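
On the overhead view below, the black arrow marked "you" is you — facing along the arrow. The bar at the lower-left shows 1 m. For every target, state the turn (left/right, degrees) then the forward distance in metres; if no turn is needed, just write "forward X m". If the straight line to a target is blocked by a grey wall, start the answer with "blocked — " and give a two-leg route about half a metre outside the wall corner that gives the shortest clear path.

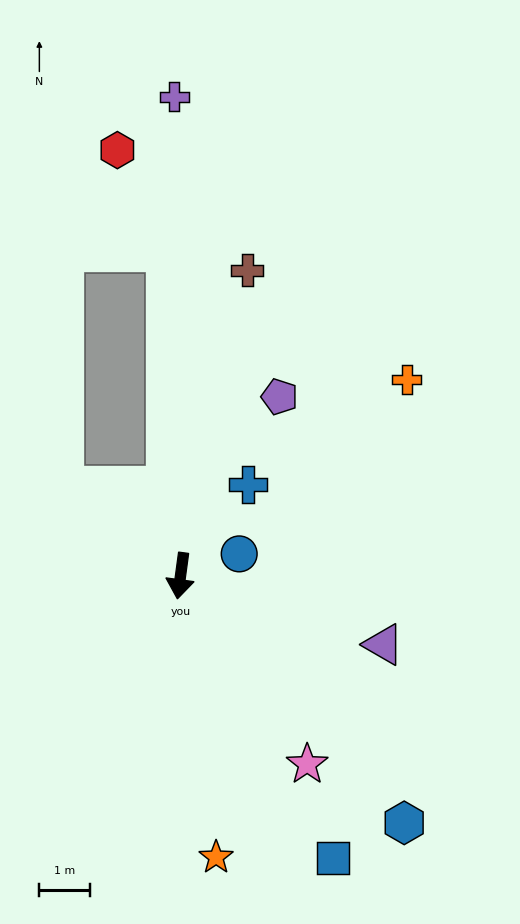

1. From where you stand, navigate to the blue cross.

turn left 151°, forward 2.2 m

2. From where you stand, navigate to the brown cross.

turn left 175°, forward 6.1 m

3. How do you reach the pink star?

turn left 42°, forward 4.5 m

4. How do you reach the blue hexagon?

turn left 50°, forward 6.6 m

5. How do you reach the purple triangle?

turn left 79°, forward 4.2 m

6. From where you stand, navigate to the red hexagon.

blocked — turn right 170°, forward 6.4 m, then turn left 24°, forward 2.2 m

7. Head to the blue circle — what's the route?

turn left 118°, forward 1.2 m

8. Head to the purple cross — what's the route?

turn right 172°, forward 9.4 m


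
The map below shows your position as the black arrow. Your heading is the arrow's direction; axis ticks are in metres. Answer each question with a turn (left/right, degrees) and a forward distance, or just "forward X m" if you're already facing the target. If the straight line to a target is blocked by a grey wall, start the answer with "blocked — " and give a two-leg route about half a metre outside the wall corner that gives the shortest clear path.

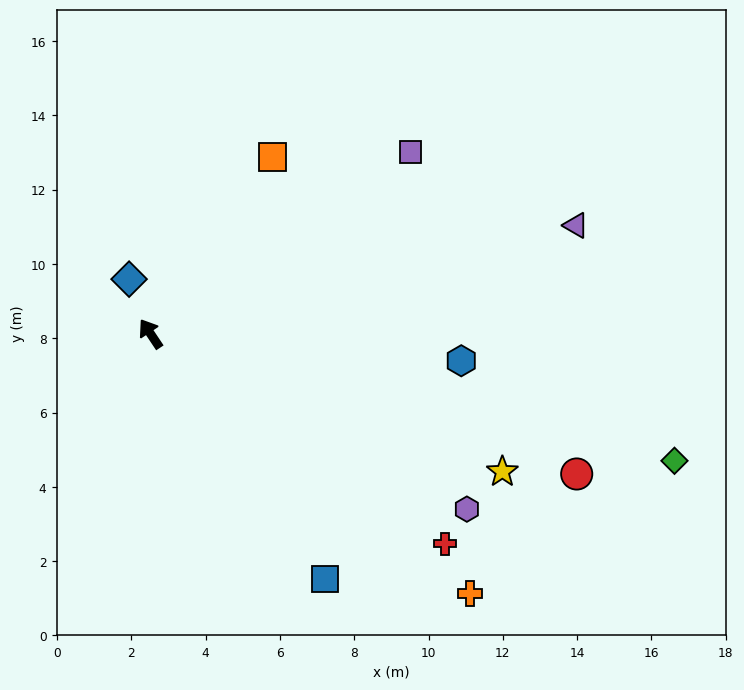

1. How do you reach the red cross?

turn right 159°, forward 9.7 m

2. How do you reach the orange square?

turn right 68°, forward 5.8 m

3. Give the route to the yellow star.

turn right 145°, forward 10.2 m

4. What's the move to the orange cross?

turn right 163°, forward 11.1 m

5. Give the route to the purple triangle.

turn right 109°, forward 11.8 m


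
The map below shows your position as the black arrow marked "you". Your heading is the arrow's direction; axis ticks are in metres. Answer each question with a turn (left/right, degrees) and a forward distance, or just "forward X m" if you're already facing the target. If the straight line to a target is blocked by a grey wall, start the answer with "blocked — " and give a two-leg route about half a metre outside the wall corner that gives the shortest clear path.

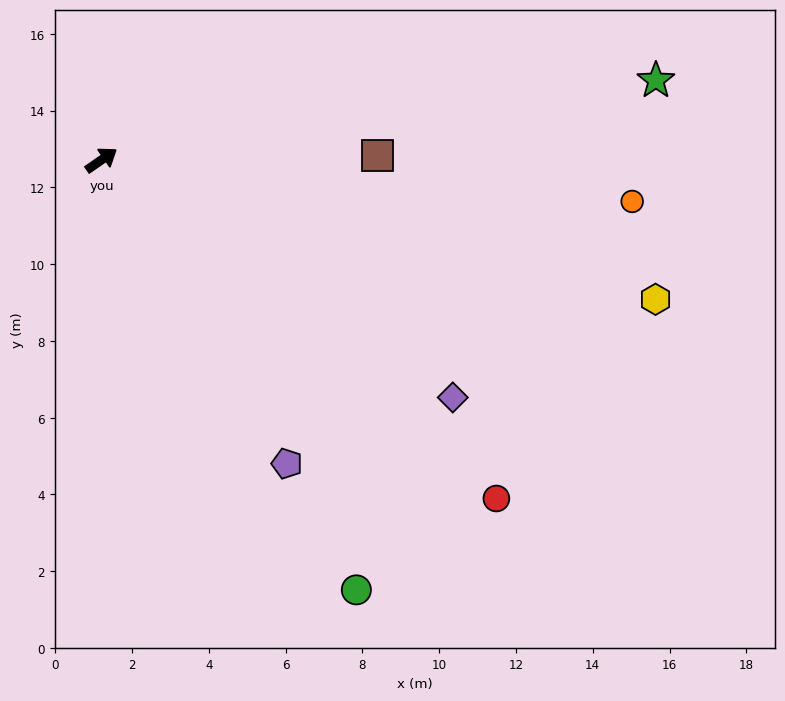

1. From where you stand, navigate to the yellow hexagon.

turn right 49°, forward 14.9 m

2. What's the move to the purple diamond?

turn right 69°, forward 11.0 m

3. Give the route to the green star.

turn right 27°, forward 14.6 m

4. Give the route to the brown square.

turn right 34°, forward 7.2 m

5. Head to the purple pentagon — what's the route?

turn right 93°, forward 9.3 m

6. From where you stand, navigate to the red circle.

turn right 75°, forward 13.5 m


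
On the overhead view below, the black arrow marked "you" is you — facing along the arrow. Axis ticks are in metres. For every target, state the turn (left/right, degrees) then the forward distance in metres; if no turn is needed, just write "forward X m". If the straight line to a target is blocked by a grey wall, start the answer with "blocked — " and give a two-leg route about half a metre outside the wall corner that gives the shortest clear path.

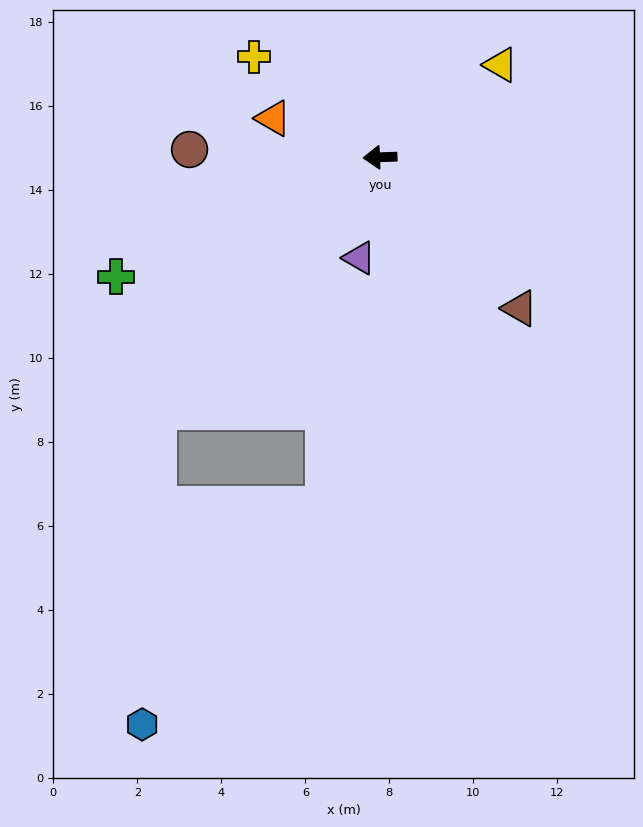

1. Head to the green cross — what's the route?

turn left 22°, forward 6.9 m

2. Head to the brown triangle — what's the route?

turn left 131°, forward 4.9 m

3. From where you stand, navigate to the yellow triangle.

turn right 145°, forward 3.6 m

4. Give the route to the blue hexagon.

blocked — turn left 47°, forward 8.0 m, then turn left 38°, forward 7.4 m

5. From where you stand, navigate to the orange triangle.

turn right 22°, forward 2.7 m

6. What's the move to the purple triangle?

turn left 76°, forward 2.4 m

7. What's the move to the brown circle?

turn right 5°, forward 4.5 m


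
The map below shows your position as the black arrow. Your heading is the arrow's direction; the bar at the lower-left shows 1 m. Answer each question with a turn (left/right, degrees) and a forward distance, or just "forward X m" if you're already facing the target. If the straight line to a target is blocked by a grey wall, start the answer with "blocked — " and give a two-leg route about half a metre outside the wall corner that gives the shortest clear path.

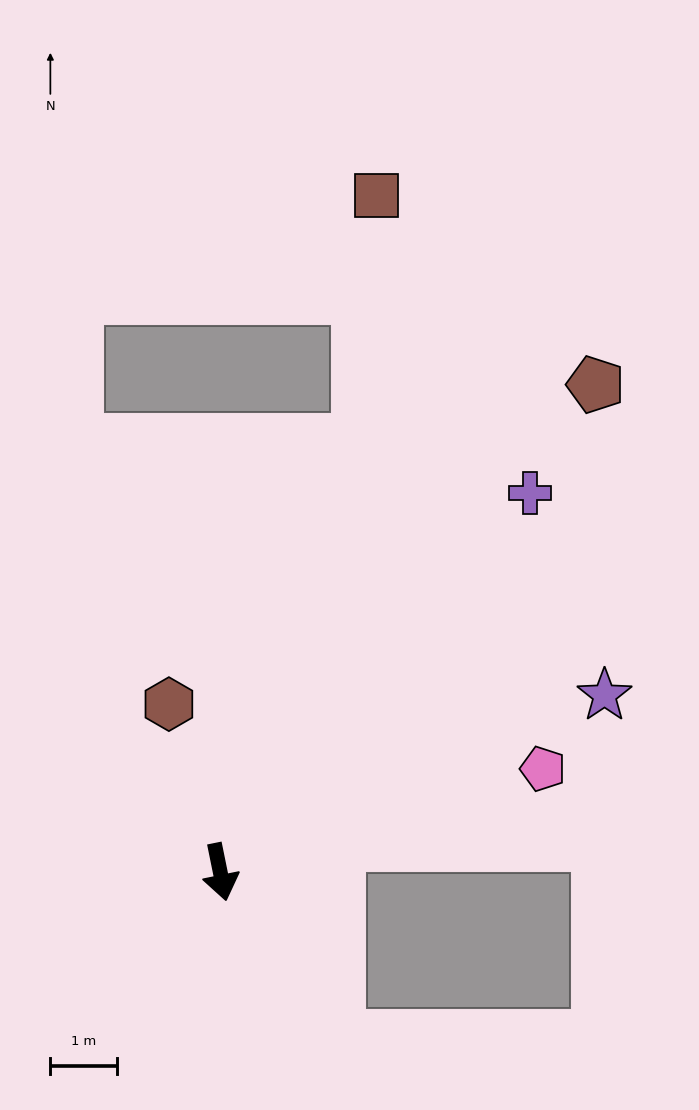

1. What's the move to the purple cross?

turn left 129°, forward 7.4 m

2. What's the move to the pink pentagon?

turn left 96°, forward 5.1 m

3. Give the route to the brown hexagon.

turn right 174°, forward 2.6 m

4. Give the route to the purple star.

turn left 103°, forward 6.4 m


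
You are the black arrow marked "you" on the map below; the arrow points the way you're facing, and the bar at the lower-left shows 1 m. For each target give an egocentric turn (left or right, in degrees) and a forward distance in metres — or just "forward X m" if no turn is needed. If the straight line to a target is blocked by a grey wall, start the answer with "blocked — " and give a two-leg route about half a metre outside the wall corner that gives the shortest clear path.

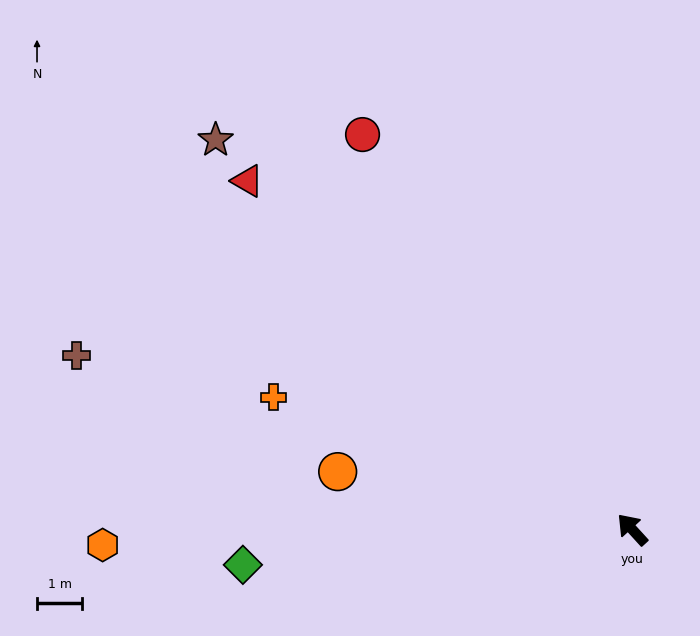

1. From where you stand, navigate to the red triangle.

turn left 5°, forward 11.5 m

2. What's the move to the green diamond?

turn left 53°, forward 8.7 m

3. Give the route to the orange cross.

turn left 27°, forward 8.5 m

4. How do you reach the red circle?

turn right 8°, forward 10.6 m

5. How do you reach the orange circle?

turn left 37°, forward 6.7 m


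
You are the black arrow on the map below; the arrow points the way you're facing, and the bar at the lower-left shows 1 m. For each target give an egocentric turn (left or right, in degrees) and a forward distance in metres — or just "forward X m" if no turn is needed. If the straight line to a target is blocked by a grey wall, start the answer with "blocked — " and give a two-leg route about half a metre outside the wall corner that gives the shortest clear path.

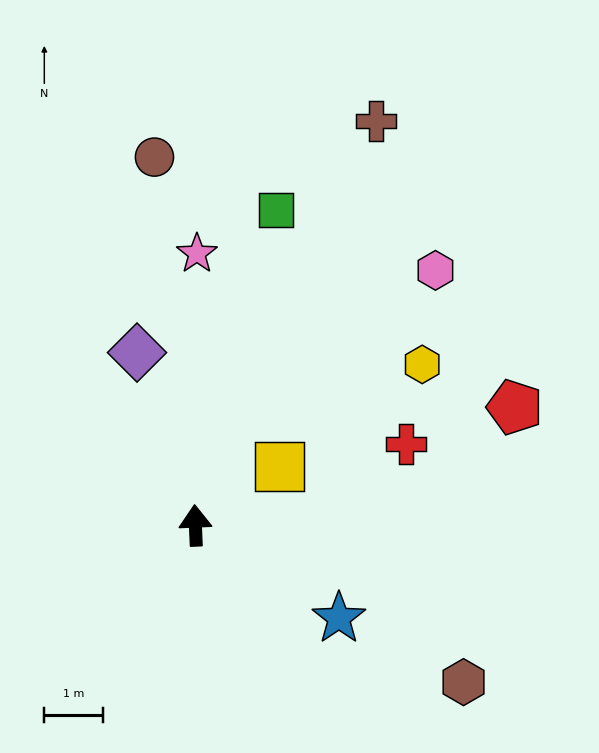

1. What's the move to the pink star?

turn right 3°, forward 4.6 m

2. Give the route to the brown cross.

turn right 26°, forward 7.5 m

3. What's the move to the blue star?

turn right 125°, forward 2.9 m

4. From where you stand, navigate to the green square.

turn right 17°, forward 5.5 m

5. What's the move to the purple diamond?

turn left 16°, forward 3.1 m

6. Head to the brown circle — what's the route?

turn left 4°, forward 6.3 m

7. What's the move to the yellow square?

turn right 57°, forward 1.7 m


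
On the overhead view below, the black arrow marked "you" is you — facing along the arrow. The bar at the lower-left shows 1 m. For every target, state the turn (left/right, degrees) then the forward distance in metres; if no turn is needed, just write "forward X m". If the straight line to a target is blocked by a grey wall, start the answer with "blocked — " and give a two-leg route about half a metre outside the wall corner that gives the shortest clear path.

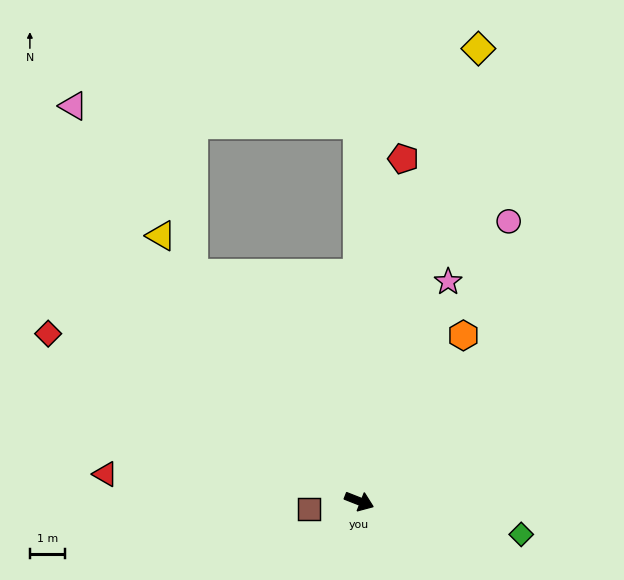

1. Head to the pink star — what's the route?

turn left 89°, forward 6.7 m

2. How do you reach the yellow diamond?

turn left 97°, forward 13.3 m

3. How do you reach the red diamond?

turn left 173°, forward 10.1 m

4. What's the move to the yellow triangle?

turn left 148°, forward 9.4 m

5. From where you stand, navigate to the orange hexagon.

turn left 79°, forward 5.6 m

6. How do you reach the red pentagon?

turn left 104°, forward 9.8 m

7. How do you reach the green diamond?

turn left 10°, forward 4.7 m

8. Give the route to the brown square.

turn right 149°, forward 1.4 m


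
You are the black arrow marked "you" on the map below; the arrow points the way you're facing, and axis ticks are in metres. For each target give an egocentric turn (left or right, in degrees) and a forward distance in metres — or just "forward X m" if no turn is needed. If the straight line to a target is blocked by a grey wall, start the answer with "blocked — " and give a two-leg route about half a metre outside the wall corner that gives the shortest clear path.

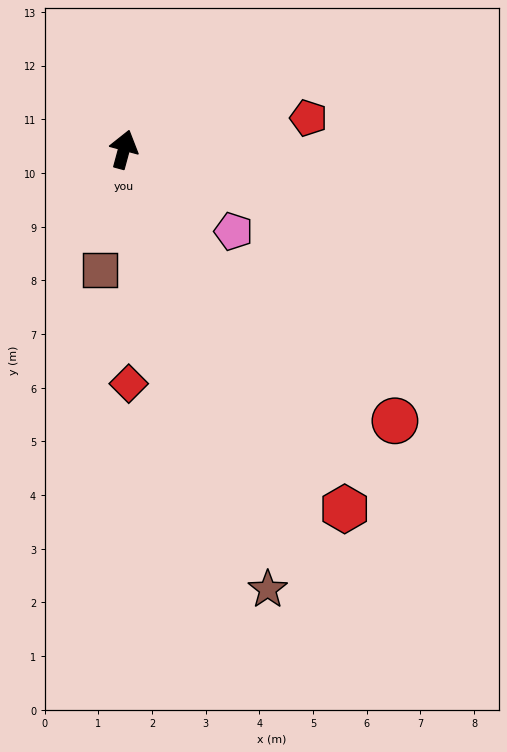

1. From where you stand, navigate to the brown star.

turn right 147°, forward 8.6 m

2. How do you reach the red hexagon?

turn right 133°, forward 7.9 m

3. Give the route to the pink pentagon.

turn right 112°, forward 2.5 m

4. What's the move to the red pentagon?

turn right 65°, forward 3.5 m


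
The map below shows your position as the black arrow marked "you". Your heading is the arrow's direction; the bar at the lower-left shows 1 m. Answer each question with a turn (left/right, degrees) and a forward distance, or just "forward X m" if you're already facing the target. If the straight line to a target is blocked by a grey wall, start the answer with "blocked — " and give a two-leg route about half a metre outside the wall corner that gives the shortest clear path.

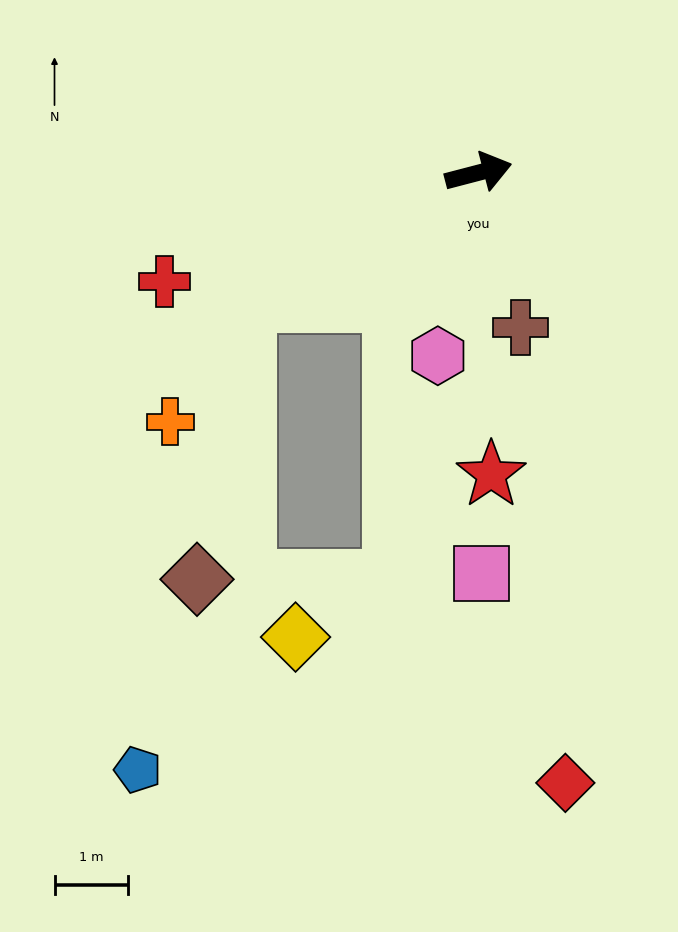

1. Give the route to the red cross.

turn right 175°, forward 4.5 m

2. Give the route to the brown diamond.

blocked — turn right 166°, forward 3.6 m, then turn left 52°, forward 3.8 m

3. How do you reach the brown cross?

turn right 89°, forward 2.2 m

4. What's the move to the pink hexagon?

turn right 117°, forward 2.5 m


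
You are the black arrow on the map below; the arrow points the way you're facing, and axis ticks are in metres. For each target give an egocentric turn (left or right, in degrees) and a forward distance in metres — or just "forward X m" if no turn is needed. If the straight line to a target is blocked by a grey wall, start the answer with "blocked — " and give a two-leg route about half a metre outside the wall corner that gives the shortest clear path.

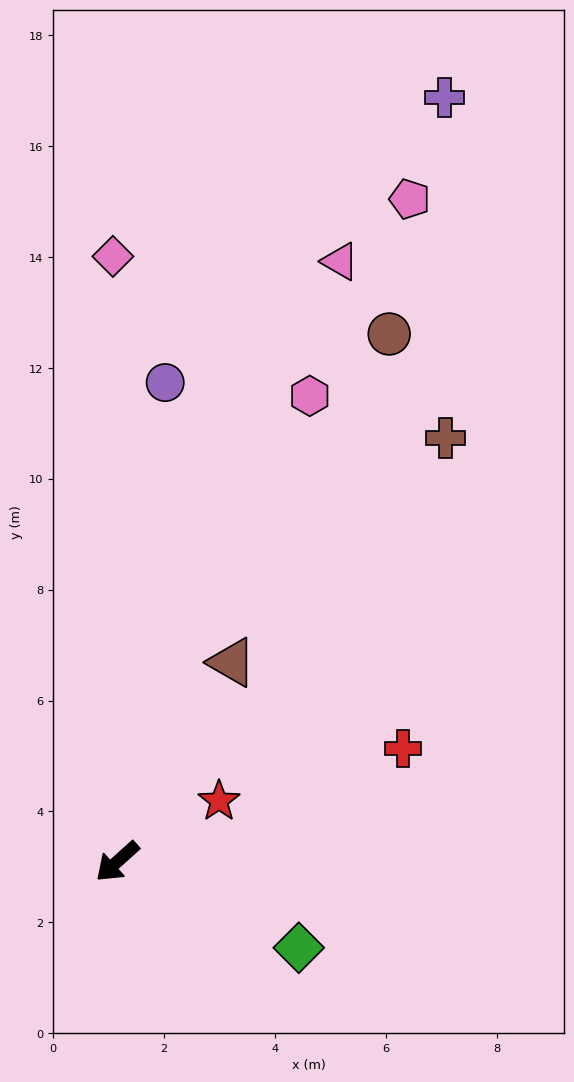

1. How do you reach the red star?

turn left 169°, forward 2.1 m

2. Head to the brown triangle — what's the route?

turn right 162°, forward 4.1 m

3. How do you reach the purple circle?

turn right 138°, forward 8.7 m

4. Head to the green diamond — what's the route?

turn left 113°, forward 3.6 m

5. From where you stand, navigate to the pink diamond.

turn right 132°, forward 10.9 m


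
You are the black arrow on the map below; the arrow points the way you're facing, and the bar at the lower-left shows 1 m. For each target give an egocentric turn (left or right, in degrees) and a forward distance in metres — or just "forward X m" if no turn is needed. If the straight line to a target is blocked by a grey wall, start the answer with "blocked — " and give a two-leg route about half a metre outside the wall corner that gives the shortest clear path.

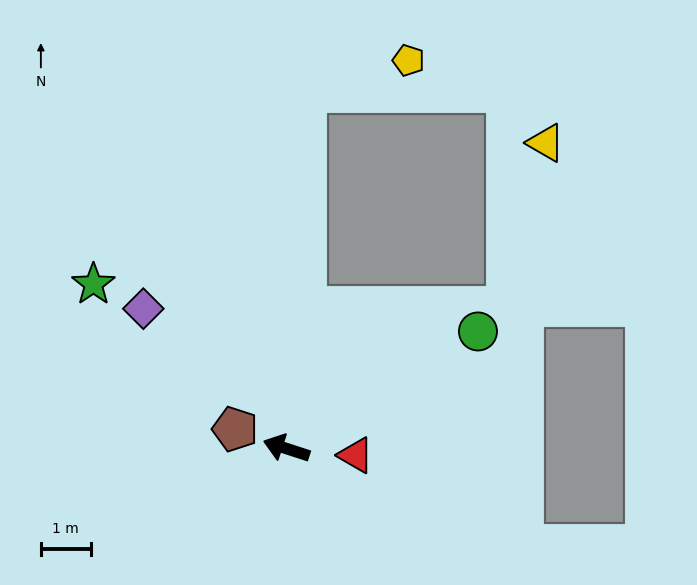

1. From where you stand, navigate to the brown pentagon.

turn right 3°, forward 1.1 m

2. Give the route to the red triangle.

turn right 168°, forward 1.4 m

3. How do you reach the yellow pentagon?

blocked — turn right 75°, forward 7.2 m, then turn right 70°, forward 2.2 m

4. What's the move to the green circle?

turn right 131°, forward 4.5 m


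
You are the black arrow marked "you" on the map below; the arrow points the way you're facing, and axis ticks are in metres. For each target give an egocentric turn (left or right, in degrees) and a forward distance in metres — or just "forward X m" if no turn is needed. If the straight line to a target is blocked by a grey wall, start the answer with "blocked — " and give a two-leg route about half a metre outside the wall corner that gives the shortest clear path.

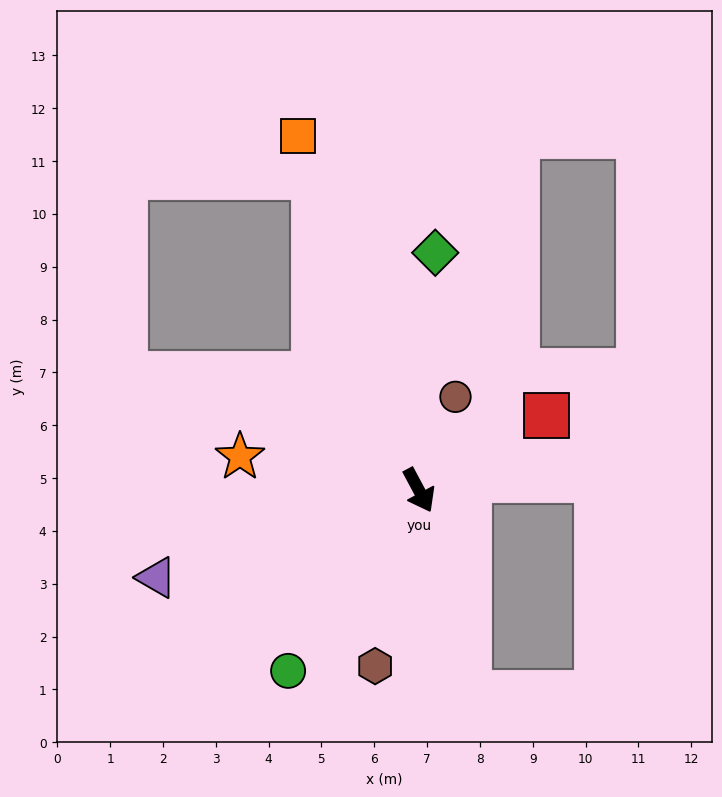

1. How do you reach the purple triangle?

turn right 100°, forward 5.2 m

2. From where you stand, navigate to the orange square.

turn left 171°, forward 7.1 m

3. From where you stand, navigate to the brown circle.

turn left 130°, forward 1.9 m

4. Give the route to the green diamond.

turn left 148°, forward 4.5 m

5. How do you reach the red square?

turn left 92°, forward 2.8 m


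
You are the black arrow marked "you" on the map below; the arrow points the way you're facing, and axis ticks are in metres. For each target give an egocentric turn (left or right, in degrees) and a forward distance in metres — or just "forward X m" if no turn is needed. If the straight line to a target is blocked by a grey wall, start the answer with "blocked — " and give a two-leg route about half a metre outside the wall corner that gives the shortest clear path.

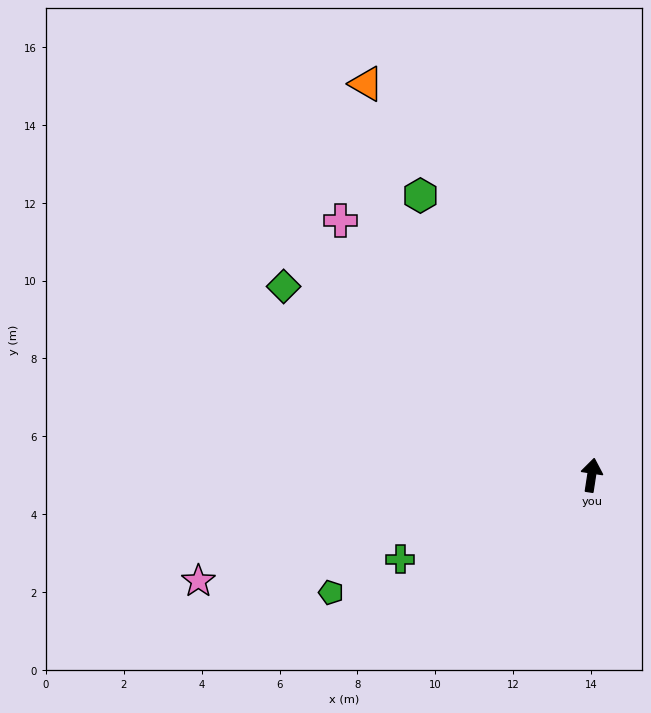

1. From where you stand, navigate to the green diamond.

turn left 67°, forward 9.3 m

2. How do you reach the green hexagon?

turn left 40°, forward 8.4 m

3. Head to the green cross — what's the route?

turn left 122°, forward 5.4 m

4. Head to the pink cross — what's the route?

turn left 53°, forward 9.2 m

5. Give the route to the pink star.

turn left 114°, forward 10.5 m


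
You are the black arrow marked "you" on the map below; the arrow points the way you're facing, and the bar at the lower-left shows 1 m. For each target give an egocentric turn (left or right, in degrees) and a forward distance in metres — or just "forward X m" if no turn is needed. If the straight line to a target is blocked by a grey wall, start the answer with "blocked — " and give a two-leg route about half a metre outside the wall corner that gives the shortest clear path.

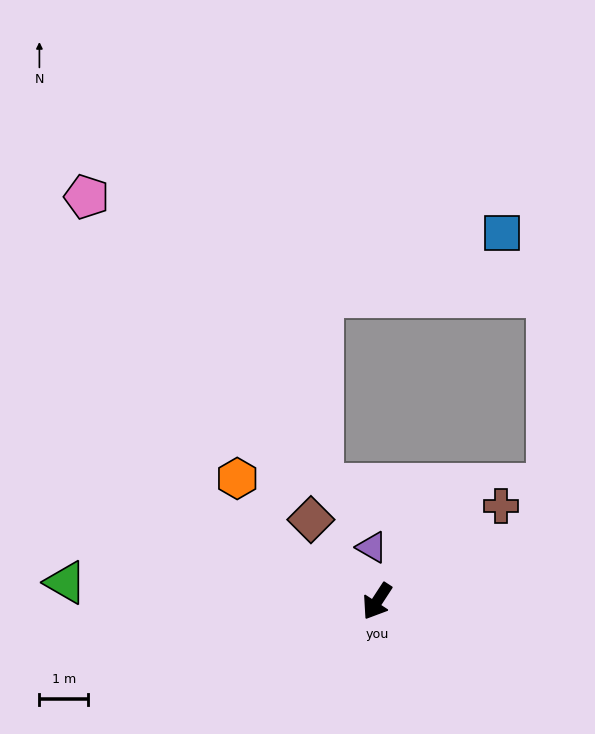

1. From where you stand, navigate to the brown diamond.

turn right 108°, forward 2.2 m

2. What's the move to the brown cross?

turn left 161°, forward 3.2 m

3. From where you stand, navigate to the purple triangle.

turn right 141°, forward 1.1 m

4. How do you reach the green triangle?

turn right 60°, forward 6.4 m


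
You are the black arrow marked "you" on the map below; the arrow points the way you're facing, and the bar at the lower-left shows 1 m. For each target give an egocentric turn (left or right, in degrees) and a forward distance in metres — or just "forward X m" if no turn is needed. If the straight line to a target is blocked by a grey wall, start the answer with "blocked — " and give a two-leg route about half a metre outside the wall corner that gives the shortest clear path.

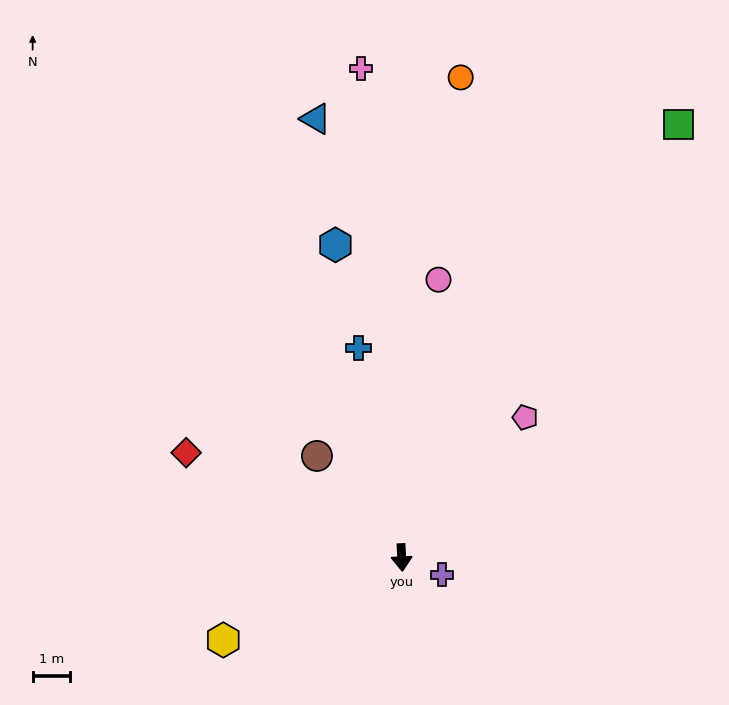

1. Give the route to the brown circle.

turn right 143°, forward 3.6 m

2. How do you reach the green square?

turn left 145°, forward 13.8 m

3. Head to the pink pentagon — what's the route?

turn left 136°, forward 5.0 m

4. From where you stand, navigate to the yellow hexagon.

turn right 68°, forward 5.3 m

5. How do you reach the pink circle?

turn left 170°, forward 7.5 m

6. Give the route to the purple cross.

turn left 64°, forward 1.2 m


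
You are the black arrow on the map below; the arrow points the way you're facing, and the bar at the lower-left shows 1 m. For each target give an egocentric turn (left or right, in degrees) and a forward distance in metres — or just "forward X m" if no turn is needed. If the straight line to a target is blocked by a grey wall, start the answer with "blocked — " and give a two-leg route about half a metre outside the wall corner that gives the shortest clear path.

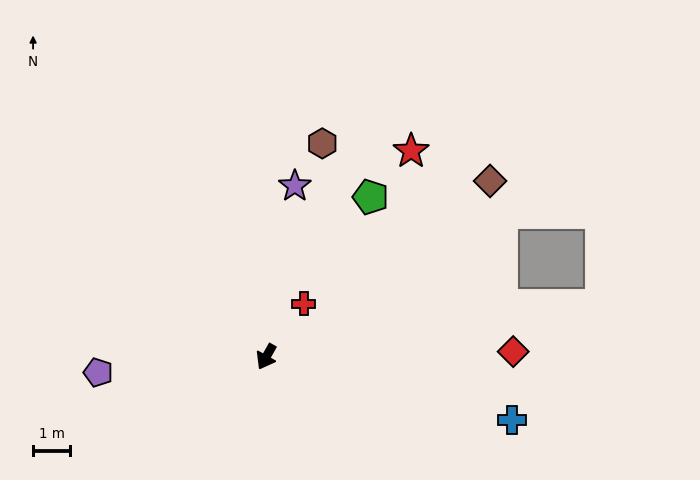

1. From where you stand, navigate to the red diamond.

turn left 121°, forward 6.7 m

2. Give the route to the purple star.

turn right 160°, forward 4.7 m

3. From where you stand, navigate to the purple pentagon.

turn right 55°, forward 4.6 m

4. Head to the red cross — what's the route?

turn left 174°, forward 1.8 m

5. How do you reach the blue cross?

turn left 105°, forward 6.9 m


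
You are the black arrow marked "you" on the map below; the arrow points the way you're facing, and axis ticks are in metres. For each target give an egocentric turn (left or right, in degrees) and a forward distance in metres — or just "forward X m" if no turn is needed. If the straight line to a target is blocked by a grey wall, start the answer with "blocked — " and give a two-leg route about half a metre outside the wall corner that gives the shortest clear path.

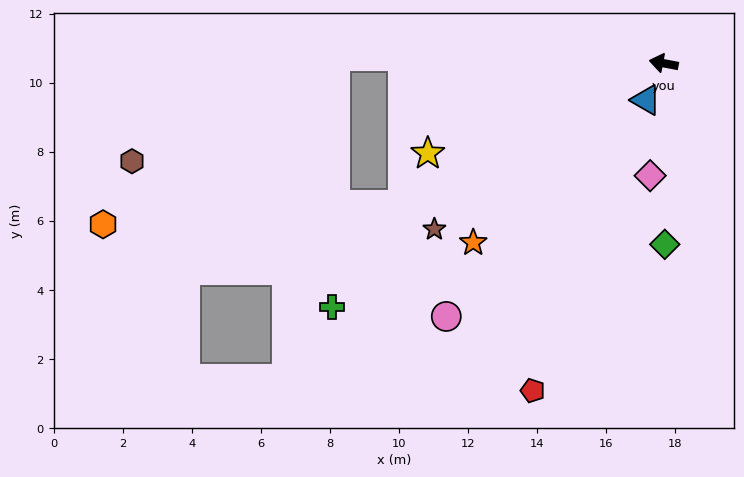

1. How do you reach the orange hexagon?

blocked — turn left 39°, forward 8.6 m, then turn right 24°, forward 8.7 m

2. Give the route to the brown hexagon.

blocked — turn left 10°, forward 9.5 m, then turn left 28°, forward 6.6 m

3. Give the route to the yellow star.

turn left 32°, forward 7.3 m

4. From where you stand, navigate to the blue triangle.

turn left 75°, forward 1.2 m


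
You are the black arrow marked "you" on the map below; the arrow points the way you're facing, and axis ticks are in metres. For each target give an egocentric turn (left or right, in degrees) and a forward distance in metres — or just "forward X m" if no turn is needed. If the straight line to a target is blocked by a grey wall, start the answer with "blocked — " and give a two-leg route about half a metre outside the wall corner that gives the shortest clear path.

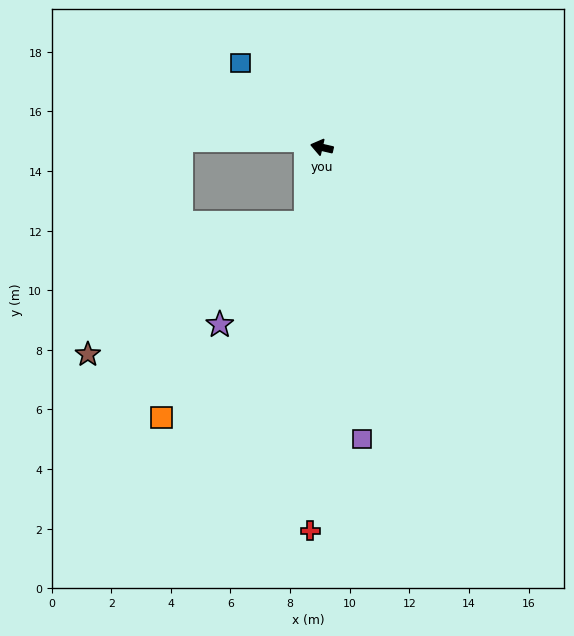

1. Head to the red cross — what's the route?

turn left 101°, forward 12.9 m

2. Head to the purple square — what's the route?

turn left 111°, forward 9.9 m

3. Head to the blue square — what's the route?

turn right 33°, forward 3.9 m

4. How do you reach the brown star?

blocked — turn left 91°, forward 2.6 m, then turn right 47°, forward 8.5 m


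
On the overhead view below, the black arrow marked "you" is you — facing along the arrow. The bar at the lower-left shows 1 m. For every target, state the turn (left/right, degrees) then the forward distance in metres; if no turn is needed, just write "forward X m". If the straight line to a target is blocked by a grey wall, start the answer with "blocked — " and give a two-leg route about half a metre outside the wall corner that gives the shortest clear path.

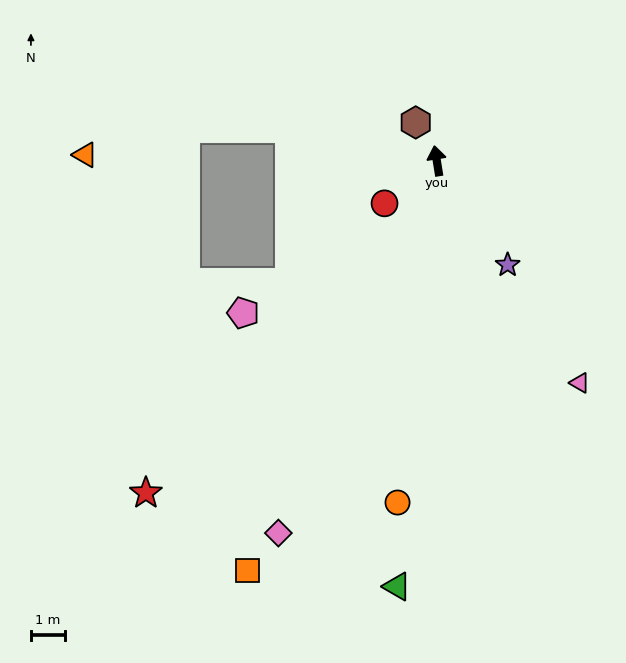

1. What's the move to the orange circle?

turn left 164°, forward 10.1 m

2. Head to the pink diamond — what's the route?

turn left 148°, forward 11.9 m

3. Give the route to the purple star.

turn right 155°, forward 3.7 m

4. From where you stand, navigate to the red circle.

turn left 120°, forward 2.0 m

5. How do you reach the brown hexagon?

turn left 20°, forward 1.3 m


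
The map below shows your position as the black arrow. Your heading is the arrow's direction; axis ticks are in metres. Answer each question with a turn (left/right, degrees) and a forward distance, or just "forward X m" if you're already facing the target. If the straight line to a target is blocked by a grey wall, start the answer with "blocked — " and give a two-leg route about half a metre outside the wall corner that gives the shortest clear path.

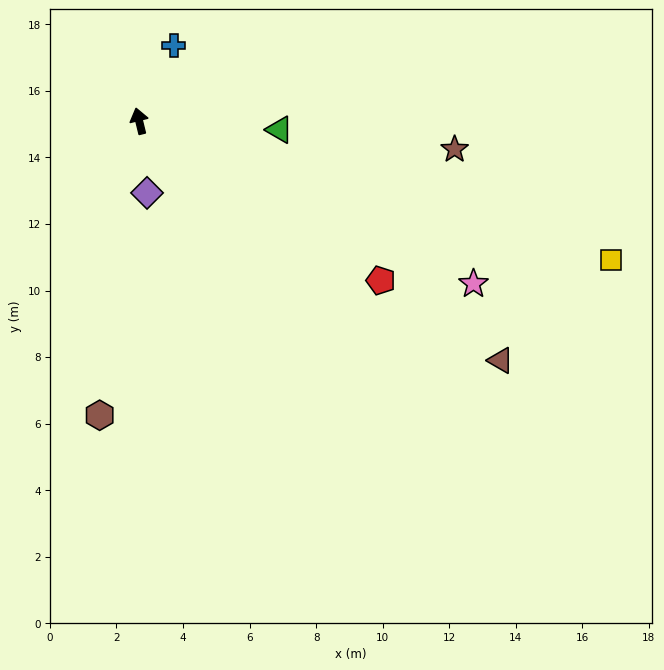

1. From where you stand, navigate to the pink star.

turn right 130°, forward 11.2 m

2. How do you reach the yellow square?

turn right 120°, forward 14.8 m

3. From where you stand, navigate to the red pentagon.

turn right 137°, forward 8.7 m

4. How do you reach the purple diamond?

turn left 173°, forward 2.2 m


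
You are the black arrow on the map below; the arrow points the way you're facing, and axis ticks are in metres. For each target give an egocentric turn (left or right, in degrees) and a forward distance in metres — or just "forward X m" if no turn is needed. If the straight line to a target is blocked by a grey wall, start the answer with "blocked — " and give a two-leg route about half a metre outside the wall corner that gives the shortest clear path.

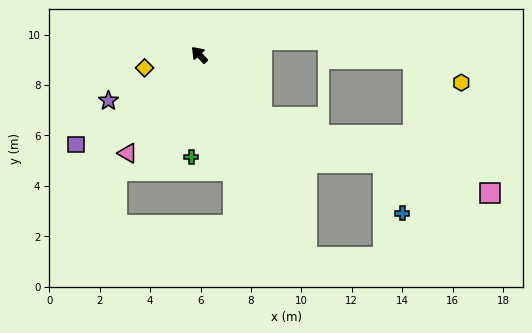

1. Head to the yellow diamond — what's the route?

turn left 60°, forward 2.2 m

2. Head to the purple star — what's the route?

turn left 74°, forward 4.0 m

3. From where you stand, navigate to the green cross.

turn left 133°, forward 4.1 m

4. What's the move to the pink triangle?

turn left 101°, forward 4.8 m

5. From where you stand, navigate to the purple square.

turn left 83°, forward 6.0 m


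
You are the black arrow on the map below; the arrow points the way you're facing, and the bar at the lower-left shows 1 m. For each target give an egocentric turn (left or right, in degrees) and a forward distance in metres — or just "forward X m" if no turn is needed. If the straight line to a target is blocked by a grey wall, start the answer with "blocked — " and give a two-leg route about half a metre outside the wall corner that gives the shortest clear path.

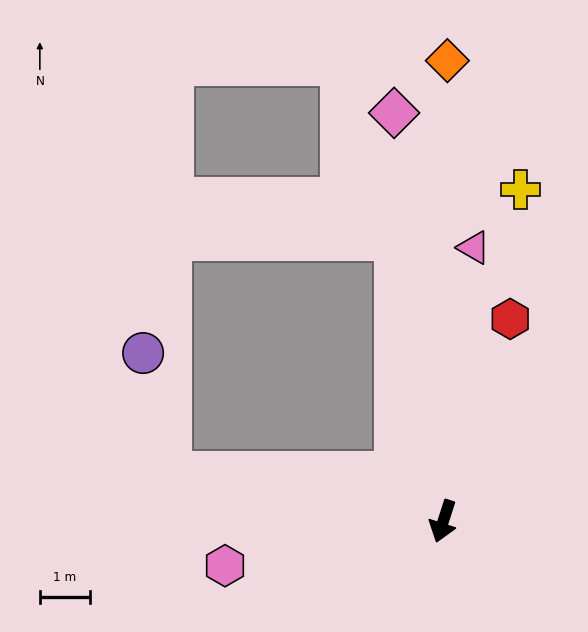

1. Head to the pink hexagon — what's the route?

turn right 61°, forward 4.4 m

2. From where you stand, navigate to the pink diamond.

turn right 155°, forward 8.2 m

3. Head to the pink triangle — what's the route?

turn right 168°, forward 5.5 m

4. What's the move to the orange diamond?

turn right 163°, forward 9.1 m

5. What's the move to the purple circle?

blocked — turn right 82°, forward 5.5 m, then turn right 67°, forward 2.4 m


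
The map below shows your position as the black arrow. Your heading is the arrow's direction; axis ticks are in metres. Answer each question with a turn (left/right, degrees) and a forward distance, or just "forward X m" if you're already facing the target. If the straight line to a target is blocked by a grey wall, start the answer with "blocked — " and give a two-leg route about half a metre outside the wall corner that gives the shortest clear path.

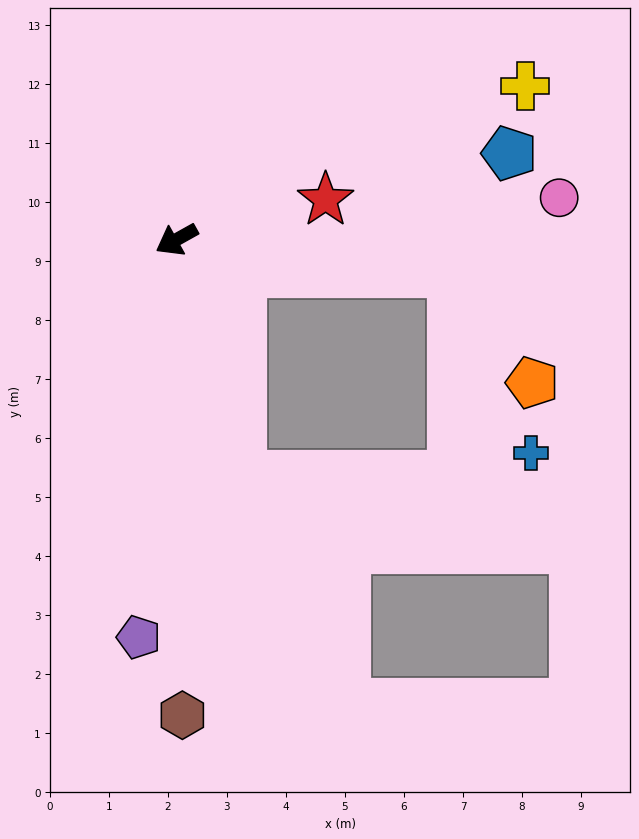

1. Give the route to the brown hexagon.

turn left 62°, forward 8.1 m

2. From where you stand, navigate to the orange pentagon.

blocked — turn left 144°, forward 4.7 m, then turn right 47°, forward 2.3 m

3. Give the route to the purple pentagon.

turn left 55°, forward 6.8 m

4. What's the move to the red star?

turn left 166°, forward 2.6 m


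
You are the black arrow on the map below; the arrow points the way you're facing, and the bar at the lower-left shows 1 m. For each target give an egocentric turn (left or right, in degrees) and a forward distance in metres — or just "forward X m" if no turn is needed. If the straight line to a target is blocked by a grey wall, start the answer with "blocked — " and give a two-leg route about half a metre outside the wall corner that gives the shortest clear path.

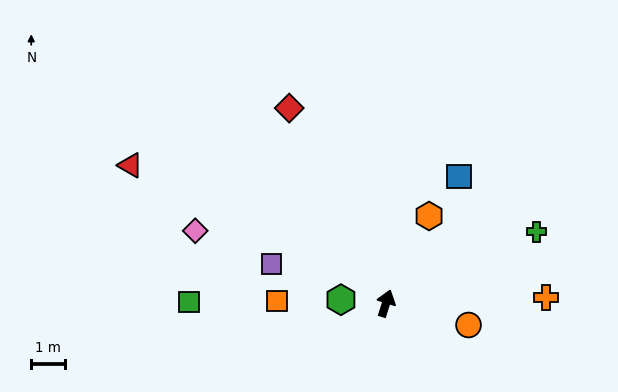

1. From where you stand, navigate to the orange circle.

turn right 87°, forward 2.5 m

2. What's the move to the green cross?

turn right 47°, forward 4.9 m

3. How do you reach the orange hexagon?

turn right 9°, forward 2.9 m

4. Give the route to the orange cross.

turn right 70°, forward 4.7 m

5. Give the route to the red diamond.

turn left 44°, forward 6.4 m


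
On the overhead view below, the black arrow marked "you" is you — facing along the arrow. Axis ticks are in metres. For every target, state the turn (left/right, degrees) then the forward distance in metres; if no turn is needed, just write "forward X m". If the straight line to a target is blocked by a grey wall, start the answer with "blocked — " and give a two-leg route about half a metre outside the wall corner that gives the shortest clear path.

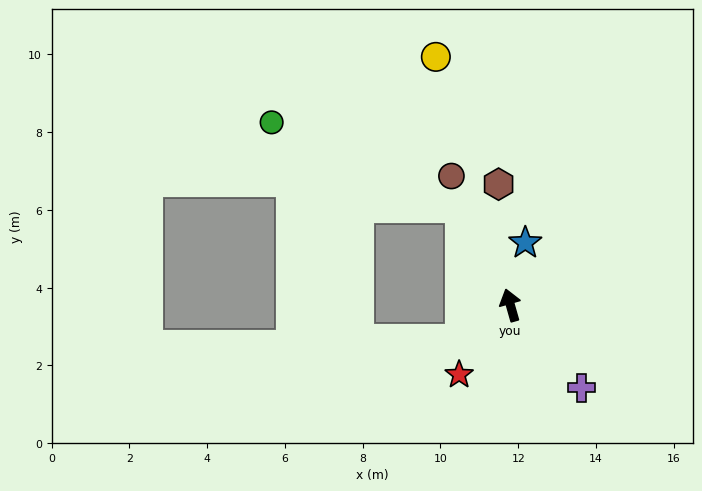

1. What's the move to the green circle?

blocked — turn left 10°, forward 2.8 m, then turn left 40°, forward 5.3 m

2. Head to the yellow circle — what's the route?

forward 6.7 m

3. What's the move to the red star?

turn left 128°, forward 2.2 m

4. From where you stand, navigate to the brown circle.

turn left 9°, forward 3.6 m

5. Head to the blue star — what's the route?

turn right 29°, forward 1.6 m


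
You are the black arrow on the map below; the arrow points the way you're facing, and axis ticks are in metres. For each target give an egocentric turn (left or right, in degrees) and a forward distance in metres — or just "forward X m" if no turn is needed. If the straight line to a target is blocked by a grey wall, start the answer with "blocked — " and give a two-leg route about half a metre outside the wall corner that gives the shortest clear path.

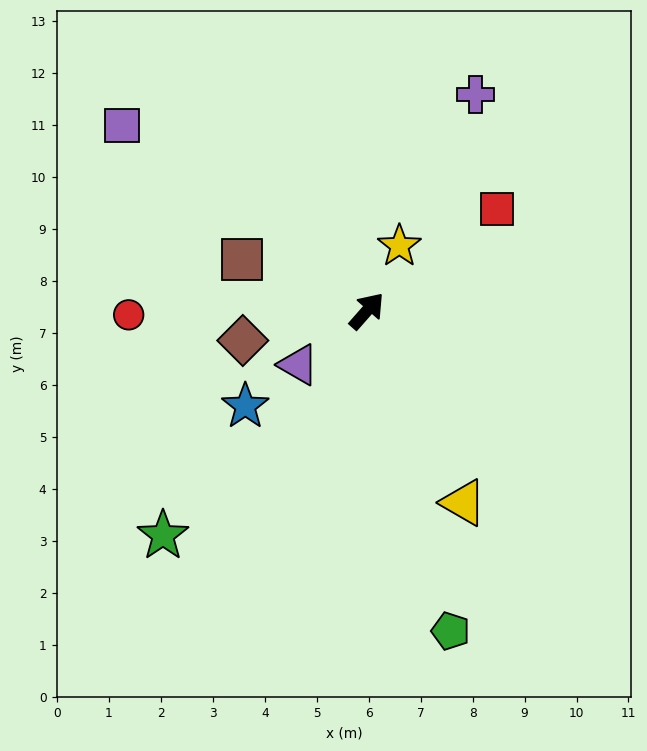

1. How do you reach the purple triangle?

turn left 170°, forward 1.7 m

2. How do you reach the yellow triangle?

turn right 112°, forward 4.1 m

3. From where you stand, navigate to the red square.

turn right 11°, forward 3.2 m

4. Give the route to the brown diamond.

turn left 145°, forward 2.5 m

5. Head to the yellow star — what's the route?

turn left 15°, forward 1.4 m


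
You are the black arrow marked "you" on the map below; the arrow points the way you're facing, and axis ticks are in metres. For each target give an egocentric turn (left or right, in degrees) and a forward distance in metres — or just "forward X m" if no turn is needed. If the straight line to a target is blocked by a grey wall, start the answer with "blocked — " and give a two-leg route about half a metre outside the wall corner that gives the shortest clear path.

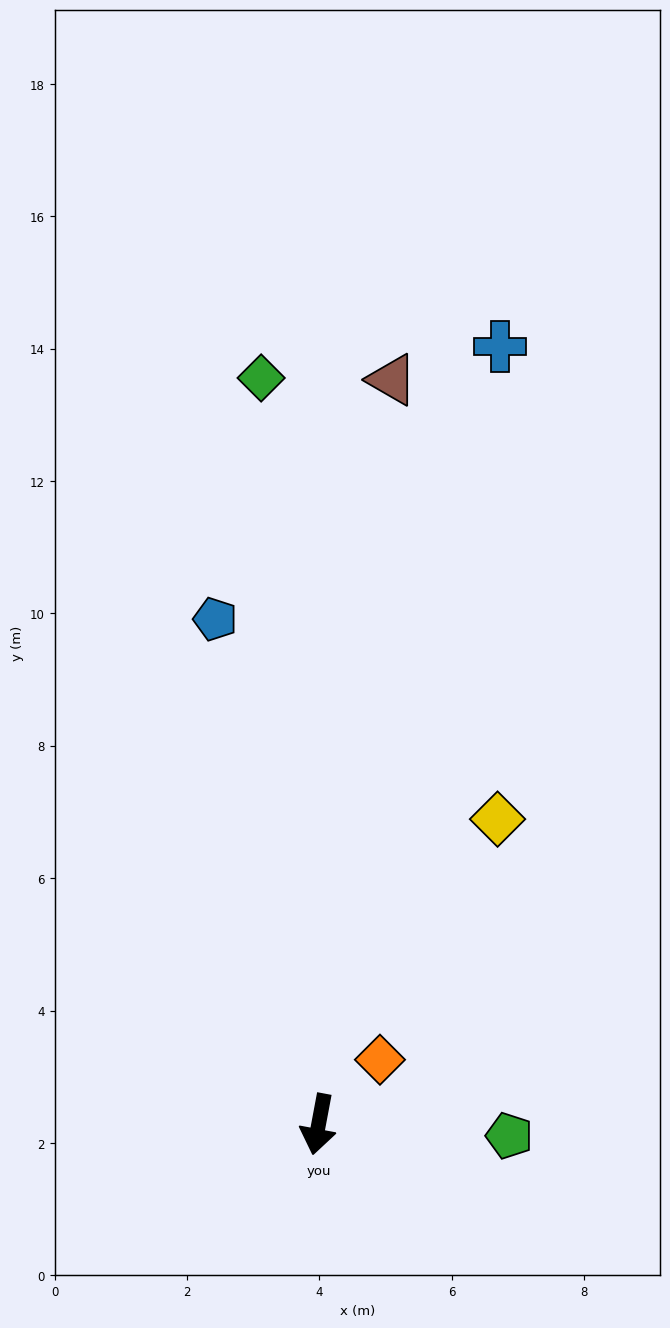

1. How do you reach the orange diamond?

turn left 147°, forward 1.3 m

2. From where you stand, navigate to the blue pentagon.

turn right 158°, forward 7.8 m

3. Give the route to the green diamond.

turn right 165°, forward 11.3 m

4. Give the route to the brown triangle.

turn right 175°, forward 11.3 m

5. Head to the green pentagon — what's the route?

turn left 97°, forward 2.9 m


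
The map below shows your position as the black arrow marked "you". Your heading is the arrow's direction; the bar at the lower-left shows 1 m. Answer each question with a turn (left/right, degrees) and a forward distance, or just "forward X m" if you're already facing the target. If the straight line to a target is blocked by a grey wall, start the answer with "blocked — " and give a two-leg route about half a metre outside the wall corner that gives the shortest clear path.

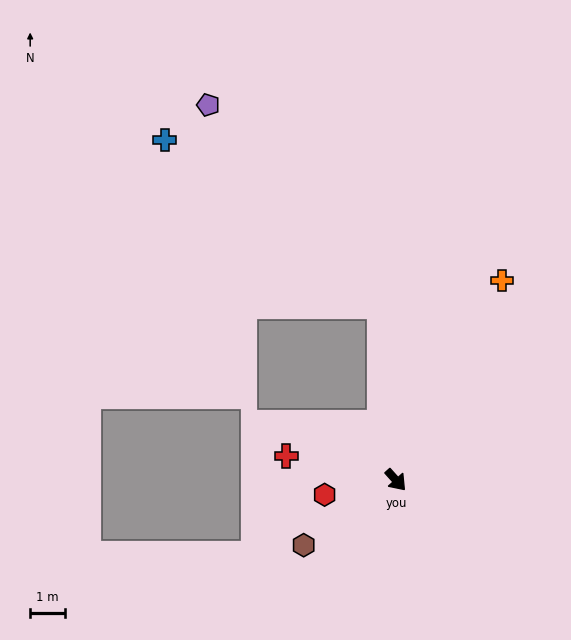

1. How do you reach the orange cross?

turn left 110°, forward 6.5 m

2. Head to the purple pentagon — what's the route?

blocked — turn left 143°, forward 5.1 m, then turn left 36°, forward 7.6 m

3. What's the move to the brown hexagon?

turn right 97°, forward 3.2 m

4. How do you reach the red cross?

turn right 144°, forward 3.2 m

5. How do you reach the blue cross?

blocked — turn left 143°, forward 5.1 m, then turn left 48°, forward 7.8 m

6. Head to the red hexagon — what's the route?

turn right 120°, forward 2.1 m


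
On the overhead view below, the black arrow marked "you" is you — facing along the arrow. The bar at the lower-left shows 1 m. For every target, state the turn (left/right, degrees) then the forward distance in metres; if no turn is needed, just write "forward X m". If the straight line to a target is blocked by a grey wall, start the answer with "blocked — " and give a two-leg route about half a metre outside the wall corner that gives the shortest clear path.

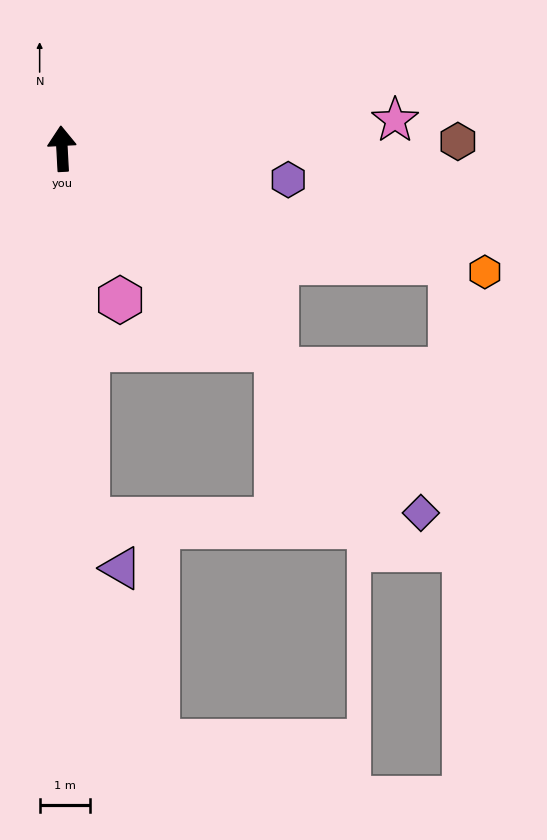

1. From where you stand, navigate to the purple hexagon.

turn right 101°, forward 4.5 m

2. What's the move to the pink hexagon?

turn right 162°, forward 3.2 m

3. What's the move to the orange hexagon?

turn right 109°, forward 8.7 m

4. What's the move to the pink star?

turn right 88°, forward 6.6 m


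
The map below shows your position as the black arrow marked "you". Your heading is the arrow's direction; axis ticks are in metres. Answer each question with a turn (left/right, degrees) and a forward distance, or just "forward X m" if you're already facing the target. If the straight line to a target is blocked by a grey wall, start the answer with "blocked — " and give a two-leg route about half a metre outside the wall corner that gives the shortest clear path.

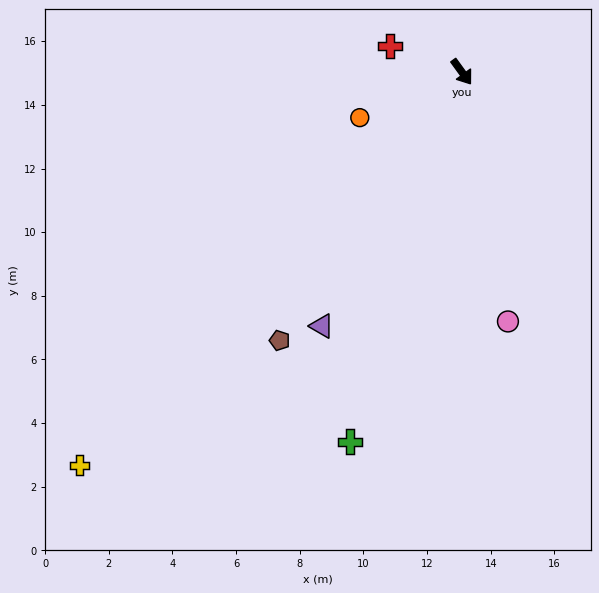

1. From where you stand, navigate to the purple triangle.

turn right 65°, forward 9.1 m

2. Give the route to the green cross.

turn right 53°, forward 12.1 m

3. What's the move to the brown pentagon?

turn right 70°, forward 10.2 m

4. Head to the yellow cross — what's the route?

turn right 80°, forward 17.2 m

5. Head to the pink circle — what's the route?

turn right 26°, forward 8.0 m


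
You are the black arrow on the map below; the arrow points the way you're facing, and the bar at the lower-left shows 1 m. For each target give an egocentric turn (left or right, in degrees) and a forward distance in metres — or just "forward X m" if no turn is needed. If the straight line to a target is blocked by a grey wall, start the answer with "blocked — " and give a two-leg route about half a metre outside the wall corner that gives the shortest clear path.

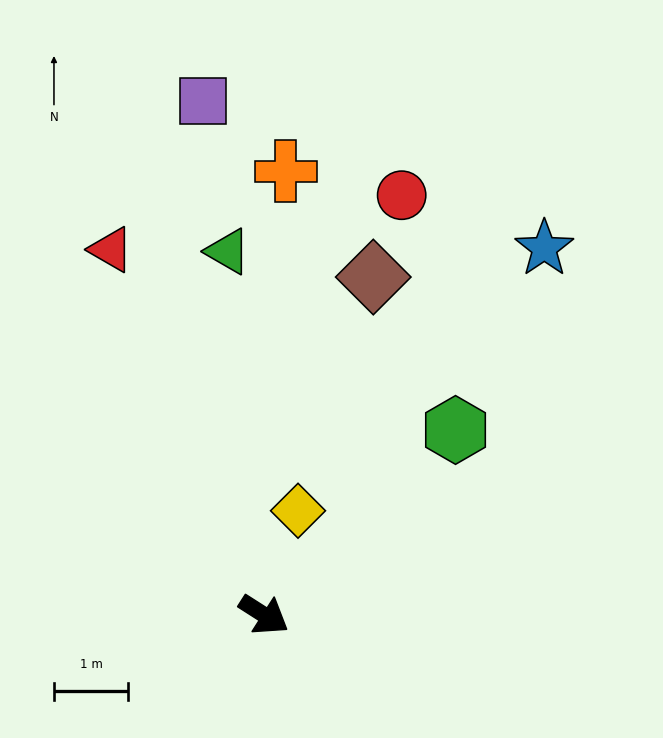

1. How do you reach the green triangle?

turn left 128°, forward 4.9 m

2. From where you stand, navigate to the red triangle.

turn left 145°, forward 5.3 m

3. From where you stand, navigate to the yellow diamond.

turn left 105°, forward 1.5 m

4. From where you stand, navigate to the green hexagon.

turn left 77°, forward 3.6 m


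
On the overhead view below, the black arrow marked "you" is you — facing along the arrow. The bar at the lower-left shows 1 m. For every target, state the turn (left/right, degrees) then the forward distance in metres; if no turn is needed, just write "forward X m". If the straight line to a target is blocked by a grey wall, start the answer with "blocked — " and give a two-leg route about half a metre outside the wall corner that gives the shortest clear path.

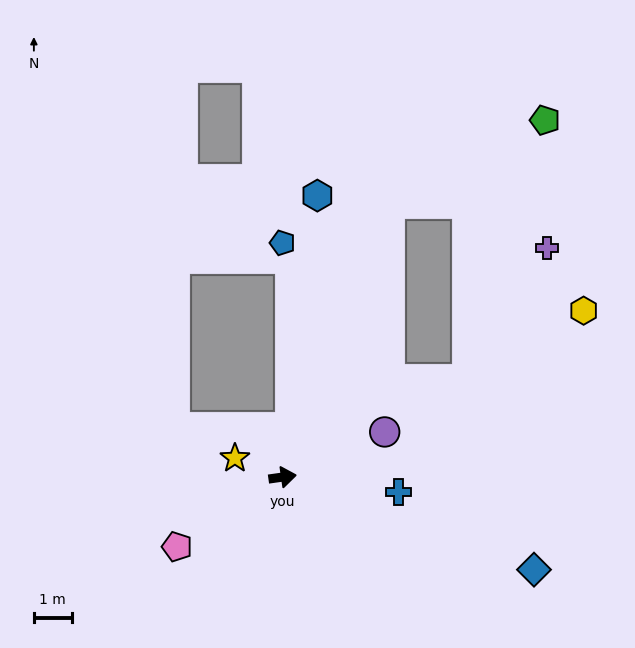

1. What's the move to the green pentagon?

blocked — turn left 61°, forward 7.8 m, then turn right 41°, forward 4.7 m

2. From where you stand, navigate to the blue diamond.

turn right 28°, forward 7.1 m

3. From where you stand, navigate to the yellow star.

turn left 150°, forward 1.4 m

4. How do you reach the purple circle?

turn left 16°, forward 2.9 m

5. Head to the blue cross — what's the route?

turn right 15°, forward 3.1 m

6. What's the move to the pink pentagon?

turn right 155°, forward 3.3 m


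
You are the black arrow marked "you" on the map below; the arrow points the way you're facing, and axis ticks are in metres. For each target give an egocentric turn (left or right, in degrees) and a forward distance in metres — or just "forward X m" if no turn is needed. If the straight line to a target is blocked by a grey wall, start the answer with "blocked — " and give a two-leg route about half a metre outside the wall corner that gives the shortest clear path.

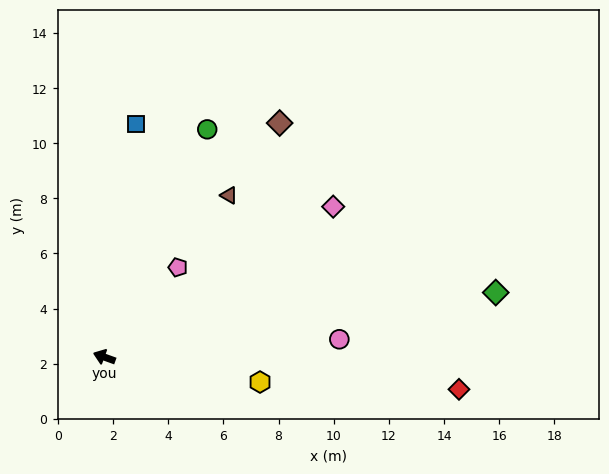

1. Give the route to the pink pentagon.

turn right 109°, forward 4.2 m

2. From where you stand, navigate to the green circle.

turn right 94°, forward 9.1 m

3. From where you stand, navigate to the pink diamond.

turn right 127°, forward 9.9 m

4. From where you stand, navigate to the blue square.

turn right 78°, forward 8.5 m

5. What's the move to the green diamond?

turn right 151°, forward 14.4 m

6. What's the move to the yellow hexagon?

turn right 169°, forward 5.7 m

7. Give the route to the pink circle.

turn right 156°, forward 8.5 m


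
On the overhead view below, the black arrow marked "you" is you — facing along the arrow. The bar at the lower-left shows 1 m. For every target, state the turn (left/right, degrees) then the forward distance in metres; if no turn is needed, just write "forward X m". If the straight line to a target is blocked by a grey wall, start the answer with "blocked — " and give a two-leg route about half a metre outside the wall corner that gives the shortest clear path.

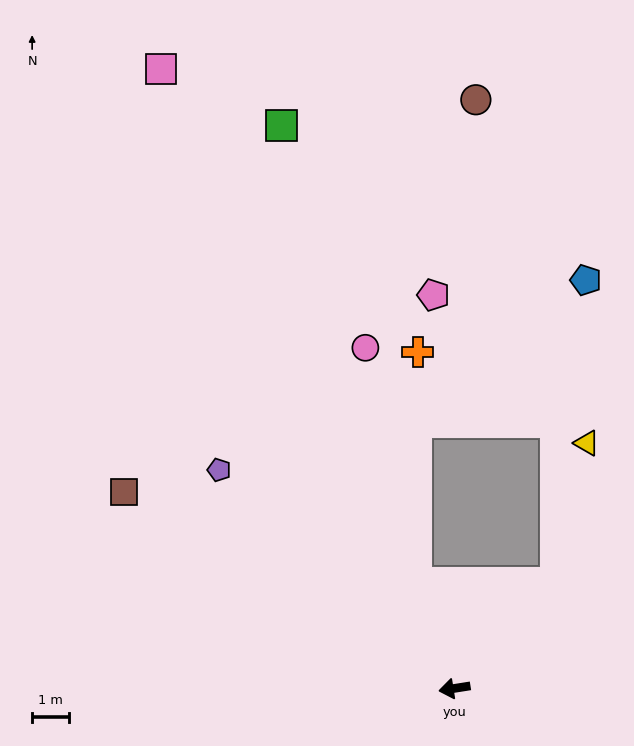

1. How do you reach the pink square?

turn right 74°, forward 18.8 m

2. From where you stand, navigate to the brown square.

turn right 40°, forward 10.6 m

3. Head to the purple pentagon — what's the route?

turn right 52°, forward 8.8 m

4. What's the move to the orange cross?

blocked — turn right 79°, forward 3.1 m, then turn right 20°, forward 6.3 m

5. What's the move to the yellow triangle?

blocked — turn right 143°, forward 4.0 m, then turn left 31°, forward 3.9 m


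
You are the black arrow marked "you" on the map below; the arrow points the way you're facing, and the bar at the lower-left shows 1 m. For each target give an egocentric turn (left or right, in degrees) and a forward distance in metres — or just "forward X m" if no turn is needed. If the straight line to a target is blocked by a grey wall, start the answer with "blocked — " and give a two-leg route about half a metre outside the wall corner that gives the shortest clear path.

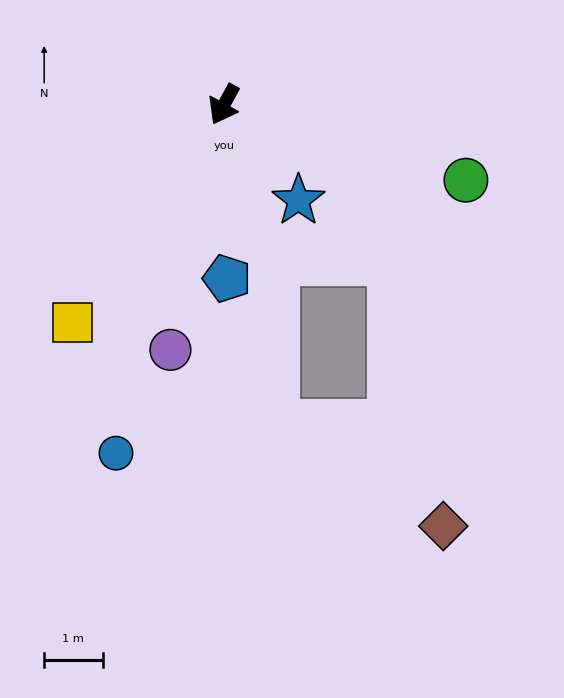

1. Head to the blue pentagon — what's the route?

turn left 30°, forward 3.0 m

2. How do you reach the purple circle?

turn left 16°, forward 4.3 m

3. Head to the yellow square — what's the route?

turn right 6°, forward 4.5 m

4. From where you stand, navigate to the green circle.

turn left 101°, forward 4.3 m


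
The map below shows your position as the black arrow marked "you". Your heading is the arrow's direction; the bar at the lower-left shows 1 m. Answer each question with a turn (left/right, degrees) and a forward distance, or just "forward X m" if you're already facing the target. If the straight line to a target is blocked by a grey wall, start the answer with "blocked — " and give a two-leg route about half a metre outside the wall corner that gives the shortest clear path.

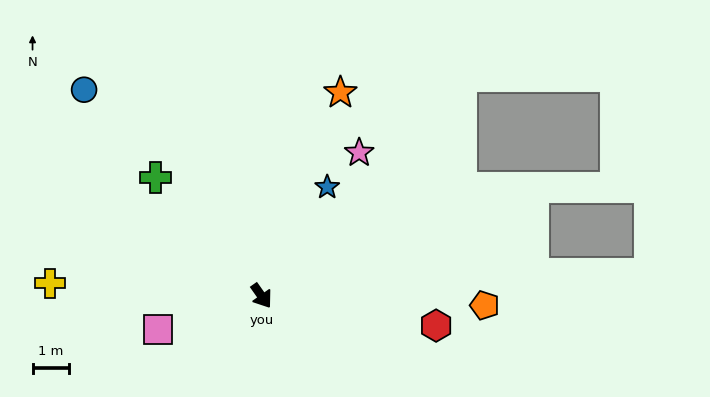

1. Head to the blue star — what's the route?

turn left 114°, forward 3.5 m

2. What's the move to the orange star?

turn left 124°, forward 5.9 m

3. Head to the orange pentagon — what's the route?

turn left 52°, forward 6.1 m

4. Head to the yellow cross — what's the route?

turn right 129°, forward 5.8 m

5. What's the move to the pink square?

turn right 107°, forward 3.0 m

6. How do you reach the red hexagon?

turn left 45°, forward 4.8 m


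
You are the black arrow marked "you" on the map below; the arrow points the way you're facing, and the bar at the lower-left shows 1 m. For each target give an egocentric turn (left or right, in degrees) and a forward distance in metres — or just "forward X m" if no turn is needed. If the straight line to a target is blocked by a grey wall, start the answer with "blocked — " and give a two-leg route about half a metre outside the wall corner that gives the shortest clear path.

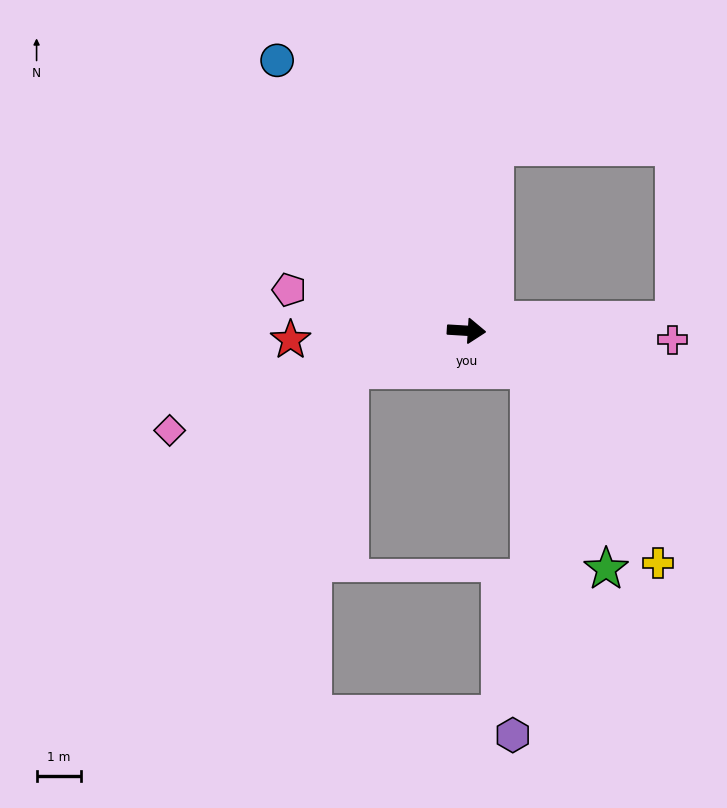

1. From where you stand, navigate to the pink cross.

forward 4.6 m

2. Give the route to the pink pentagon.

turn left 170°, forward 4.1 m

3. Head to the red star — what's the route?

turn right 174°, forward 3.9 m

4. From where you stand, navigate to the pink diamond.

turn right 158°, forward 7.0 m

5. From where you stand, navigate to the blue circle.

turn left 128°, forward 7.4 m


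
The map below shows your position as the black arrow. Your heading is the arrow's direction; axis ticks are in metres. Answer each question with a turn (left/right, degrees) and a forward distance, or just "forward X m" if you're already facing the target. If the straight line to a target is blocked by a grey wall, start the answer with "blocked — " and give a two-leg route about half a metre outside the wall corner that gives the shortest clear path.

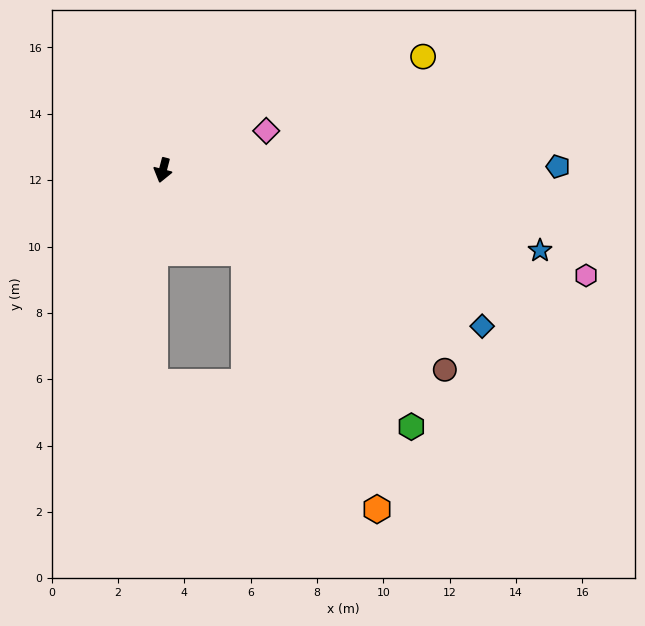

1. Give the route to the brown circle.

turn left 69°, forward 10.4 m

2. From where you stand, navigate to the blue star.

turn left 93°, forward 11.6 m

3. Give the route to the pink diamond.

turn left 125°, forward 3.3 m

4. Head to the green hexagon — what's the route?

turn left 59°, forward 10.8 m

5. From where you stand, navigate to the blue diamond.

turn left 79°, forward 10.7 m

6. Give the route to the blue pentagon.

turn left 105°, forward 11.9 m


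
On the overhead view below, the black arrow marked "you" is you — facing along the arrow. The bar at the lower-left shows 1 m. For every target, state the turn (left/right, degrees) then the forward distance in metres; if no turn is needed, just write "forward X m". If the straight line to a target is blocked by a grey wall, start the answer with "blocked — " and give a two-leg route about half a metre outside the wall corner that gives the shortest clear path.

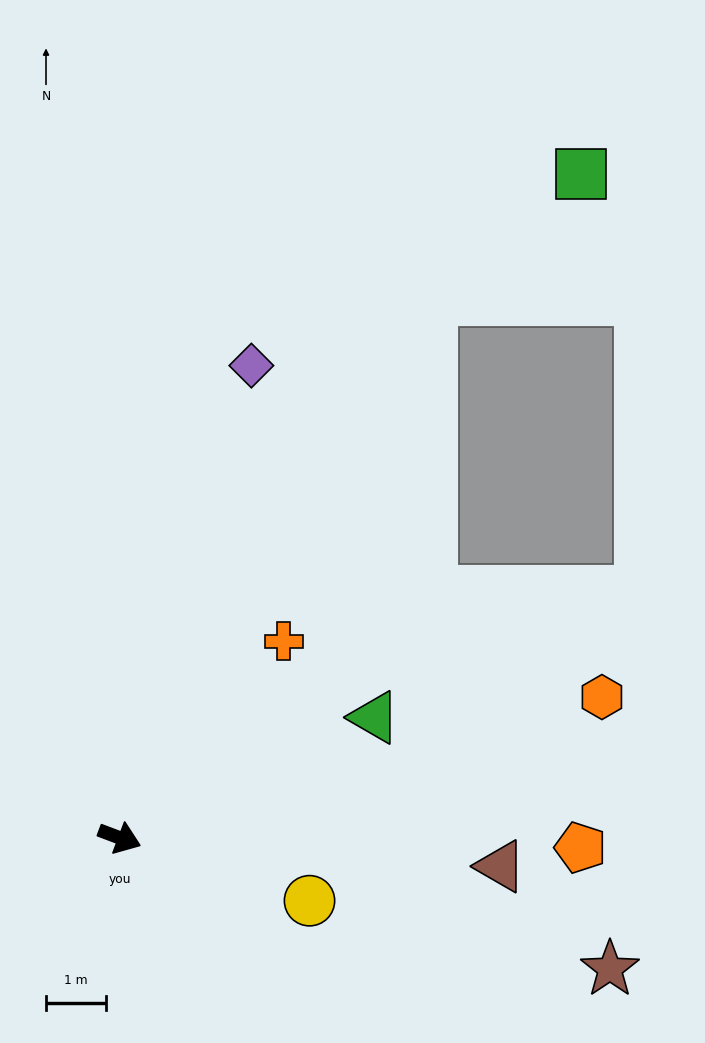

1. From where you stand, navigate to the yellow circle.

turn left 2°, forward 3.3 m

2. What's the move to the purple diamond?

turn left 95°, forward 8.1 m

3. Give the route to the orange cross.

turn left 71°, forward 4.2 m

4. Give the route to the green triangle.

turn left 46°, forward 4.7 m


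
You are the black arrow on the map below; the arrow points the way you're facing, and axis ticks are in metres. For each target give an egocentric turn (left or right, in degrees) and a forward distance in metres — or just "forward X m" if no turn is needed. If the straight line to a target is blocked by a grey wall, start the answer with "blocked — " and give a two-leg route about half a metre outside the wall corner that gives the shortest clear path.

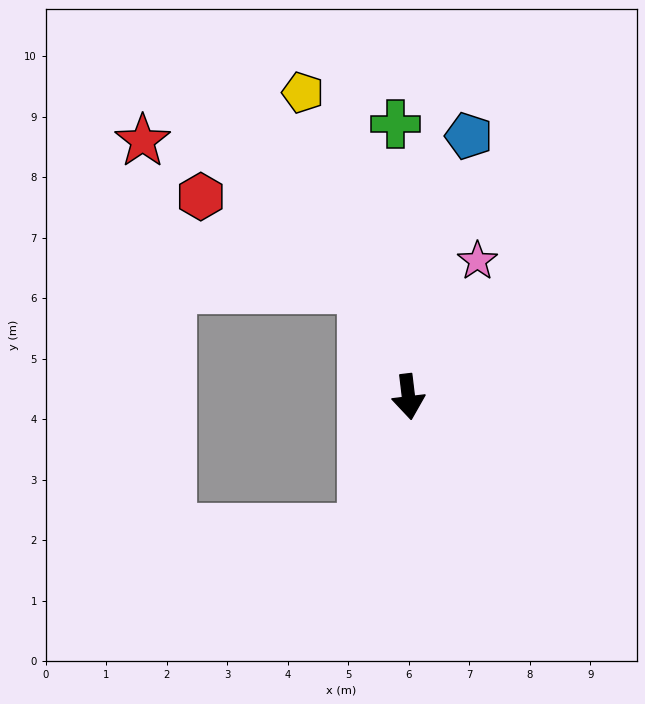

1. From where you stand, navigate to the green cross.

turn left 176°, forward 4.5 m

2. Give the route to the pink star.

turn left 146°, forward 2.5 m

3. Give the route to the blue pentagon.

turn left 160°, forward 4.4 m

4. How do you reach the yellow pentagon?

turn right 168°, forward 5.3 m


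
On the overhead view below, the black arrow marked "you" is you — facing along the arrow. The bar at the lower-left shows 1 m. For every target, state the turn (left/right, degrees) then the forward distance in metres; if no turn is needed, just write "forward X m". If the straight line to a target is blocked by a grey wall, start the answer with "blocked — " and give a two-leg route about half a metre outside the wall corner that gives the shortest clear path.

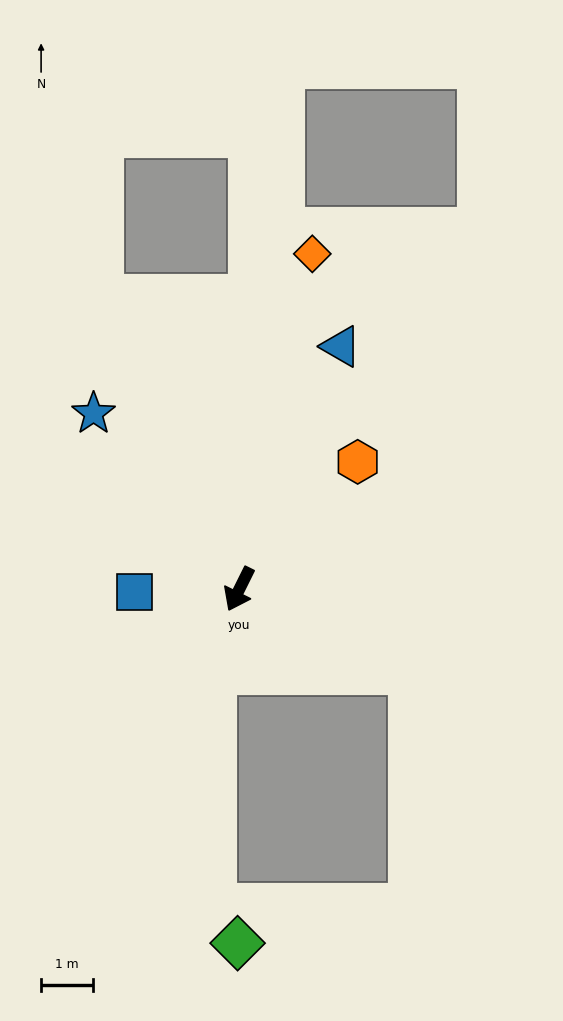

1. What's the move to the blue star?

turn right 114°, forward 4.4 m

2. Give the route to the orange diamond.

turn right 166°, forward 6.6 m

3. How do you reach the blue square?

turn right 62°, forward 2.0 m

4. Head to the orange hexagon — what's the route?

turn left 163°, forward 3.3 m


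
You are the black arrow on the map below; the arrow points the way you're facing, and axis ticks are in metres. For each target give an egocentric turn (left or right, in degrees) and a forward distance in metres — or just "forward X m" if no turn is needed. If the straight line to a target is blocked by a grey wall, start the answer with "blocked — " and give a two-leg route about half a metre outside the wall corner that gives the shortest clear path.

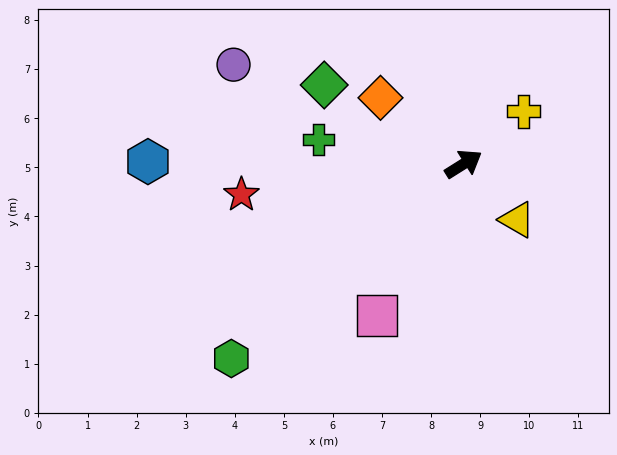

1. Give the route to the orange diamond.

turn left 109°, forward 2.2 m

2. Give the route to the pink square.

turn right 152°, forward 3.6 m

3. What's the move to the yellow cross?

turn left 9°, forward 1.6 m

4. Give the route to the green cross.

turn left 138°, forward 3.0 m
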